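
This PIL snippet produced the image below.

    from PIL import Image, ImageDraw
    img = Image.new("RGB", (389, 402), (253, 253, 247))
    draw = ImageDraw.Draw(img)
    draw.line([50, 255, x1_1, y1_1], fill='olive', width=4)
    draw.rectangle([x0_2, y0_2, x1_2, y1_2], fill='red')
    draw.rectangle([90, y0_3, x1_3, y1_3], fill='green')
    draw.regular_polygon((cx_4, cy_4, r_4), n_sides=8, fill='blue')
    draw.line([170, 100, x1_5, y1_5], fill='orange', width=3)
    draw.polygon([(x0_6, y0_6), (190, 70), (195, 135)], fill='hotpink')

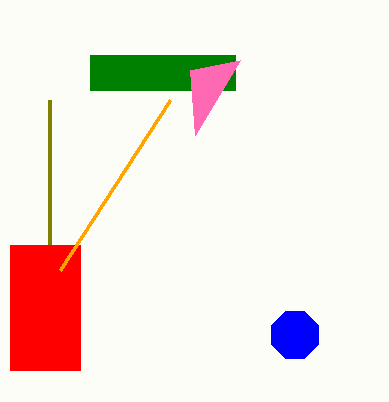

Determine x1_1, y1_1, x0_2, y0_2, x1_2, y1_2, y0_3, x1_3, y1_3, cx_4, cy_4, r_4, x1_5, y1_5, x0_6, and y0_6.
x1_1 = 50, y1_1 = 100, x0_2 = 10, y0_2 = 245, x1_2 = 80, y1_2 = 370, y0_3 = 55, x1_3 = 235, y1_3 = 90, cx_4 = 295, cy_4 = 335, r_4 = 25, x1_5 = 60, y1_5 = 270, x0_6 = 240, y0_6 = 60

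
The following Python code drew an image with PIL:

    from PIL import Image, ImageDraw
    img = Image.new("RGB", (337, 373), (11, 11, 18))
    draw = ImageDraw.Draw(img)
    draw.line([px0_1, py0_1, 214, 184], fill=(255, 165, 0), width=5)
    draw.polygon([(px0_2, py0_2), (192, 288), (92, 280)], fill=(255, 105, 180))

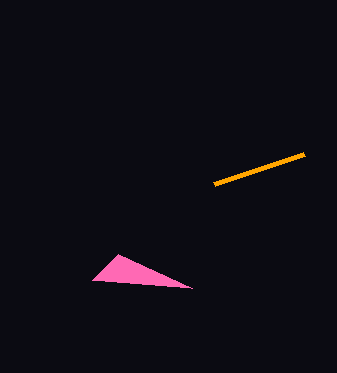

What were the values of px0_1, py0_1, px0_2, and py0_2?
px0_1 = 304, py0_1 = 154, px0_2 = 118, py0_2 = 254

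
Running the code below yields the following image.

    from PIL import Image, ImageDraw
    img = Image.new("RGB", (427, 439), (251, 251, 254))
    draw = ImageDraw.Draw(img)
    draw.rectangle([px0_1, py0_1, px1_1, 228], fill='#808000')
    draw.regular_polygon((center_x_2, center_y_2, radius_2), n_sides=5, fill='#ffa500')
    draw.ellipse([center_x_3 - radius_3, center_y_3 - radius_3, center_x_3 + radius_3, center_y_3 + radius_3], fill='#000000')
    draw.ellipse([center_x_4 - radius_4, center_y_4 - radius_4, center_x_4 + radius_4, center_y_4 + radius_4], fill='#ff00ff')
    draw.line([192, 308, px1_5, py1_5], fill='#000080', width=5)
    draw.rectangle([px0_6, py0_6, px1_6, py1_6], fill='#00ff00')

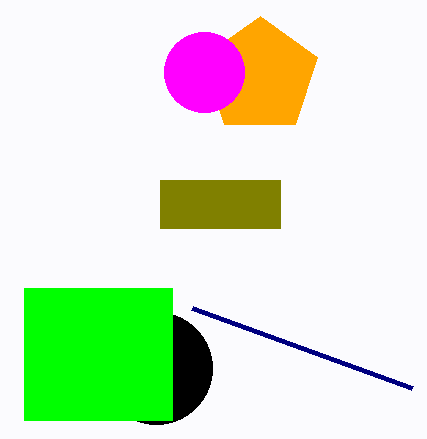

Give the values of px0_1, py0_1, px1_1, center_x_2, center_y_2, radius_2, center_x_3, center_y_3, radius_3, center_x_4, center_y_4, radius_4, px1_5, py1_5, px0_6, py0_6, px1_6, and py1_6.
px0_1 = 160; py0_1 = 180; px1_1 = 280; center_x_2 = 260; center_y_2 = 76; radius_2 = 60; center_x_3 = 156; center_y_3 = 368; radius_3 = 56; center_x_4 = 204; center_y_4 = 72; radius_4 = 40; px1_5 = 412; py1_5 = 388; px0_6 = 24; py0_6 = 288; px1_6 = 172; py1_6 = 420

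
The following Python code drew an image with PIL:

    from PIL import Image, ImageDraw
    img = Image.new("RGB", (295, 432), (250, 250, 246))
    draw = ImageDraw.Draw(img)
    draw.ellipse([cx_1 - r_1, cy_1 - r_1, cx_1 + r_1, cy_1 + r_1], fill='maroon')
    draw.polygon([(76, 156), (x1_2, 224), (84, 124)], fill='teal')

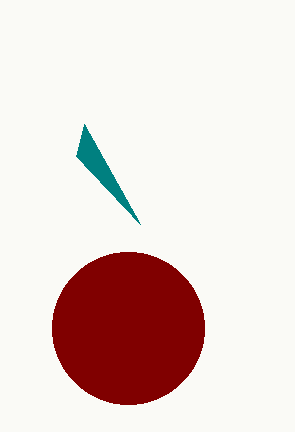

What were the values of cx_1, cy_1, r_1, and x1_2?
cx_1 = 128, cy_1 = 328, r_1 = 76, x1_2 = 140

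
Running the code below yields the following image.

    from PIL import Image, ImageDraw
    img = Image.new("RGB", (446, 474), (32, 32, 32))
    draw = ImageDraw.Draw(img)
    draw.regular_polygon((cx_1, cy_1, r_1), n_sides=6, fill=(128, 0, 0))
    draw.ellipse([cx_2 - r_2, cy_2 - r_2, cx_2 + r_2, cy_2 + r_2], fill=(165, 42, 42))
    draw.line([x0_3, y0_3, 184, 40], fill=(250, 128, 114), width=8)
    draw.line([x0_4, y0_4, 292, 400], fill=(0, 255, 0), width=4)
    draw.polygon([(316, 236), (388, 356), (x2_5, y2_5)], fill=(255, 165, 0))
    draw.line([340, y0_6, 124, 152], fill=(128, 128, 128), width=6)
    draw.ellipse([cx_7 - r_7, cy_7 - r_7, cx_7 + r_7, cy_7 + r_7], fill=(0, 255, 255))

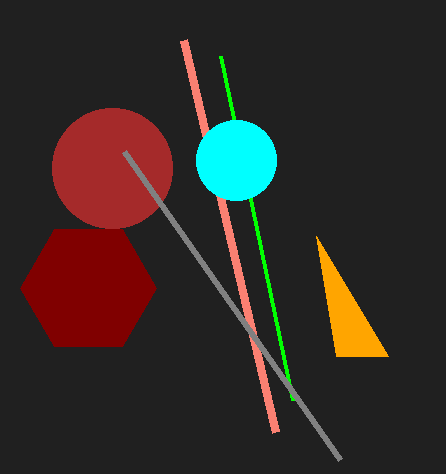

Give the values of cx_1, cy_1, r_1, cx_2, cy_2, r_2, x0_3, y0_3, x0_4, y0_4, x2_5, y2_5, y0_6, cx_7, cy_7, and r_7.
cx_1 = 88
cy_1 = 288
r_1 = 68
cx_2 = 112
cy_2 = 168
r_2 = 60
x0_3 = 276
y0_3 = 432
x0_4 = 220
y0_4 = 56
x2_5 = 336
y2_5 = 356
y0_6 = 460
cx_7 = 236
cy_7 = 160
r_7 = 40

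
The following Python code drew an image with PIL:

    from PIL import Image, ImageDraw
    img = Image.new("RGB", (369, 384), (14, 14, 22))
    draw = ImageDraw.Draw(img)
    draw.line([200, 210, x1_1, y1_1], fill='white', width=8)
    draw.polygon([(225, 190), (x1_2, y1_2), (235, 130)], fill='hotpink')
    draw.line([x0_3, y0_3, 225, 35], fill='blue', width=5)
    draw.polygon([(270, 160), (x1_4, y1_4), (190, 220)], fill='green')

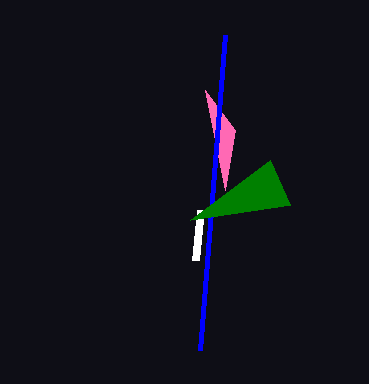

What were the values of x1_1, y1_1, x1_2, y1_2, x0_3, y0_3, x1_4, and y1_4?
x1_1 = 195
y1_1 = 260
x1_2 = 205
y1_2 = 90
x0_3 = 200
y0_3 = 350
x1_4 = 290
y1_4 = 205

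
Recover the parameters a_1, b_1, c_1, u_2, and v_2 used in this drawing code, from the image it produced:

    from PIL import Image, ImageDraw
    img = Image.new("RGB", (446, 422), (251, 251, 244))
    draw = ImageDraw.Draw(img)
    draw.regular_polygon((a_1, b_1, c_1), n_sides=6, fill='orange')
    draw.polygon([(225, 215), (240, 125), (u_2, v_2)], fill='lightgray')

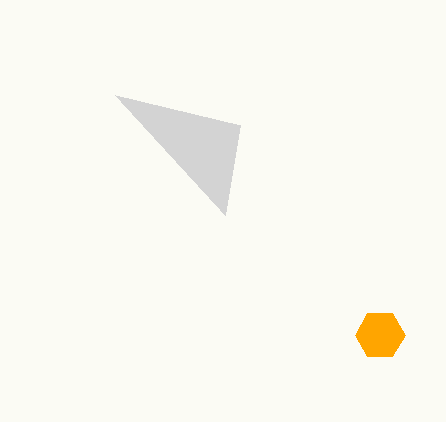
a_1 = 380; b_1 = 335; c_1 = 25; u_2 = 115; v_2 = 95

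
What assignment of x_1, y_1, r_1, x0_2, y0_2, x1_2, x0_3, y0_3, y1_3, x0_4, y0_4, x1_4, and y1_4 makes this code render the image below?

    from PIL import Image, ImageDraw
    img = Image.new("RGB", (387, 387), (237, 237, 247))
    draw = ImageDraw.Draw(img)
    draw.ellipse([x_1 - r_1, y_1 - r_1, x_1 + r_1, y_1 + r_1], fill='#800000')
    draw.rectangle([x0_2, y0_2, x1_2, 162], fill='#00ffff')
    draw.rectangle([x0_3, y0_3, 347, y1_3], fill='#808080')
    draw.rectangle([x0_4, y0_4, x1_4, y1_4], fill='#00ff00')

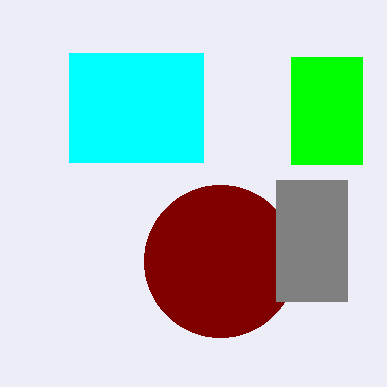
x_1 = 220, y_1 = 261, r_1 = 76, x0_2 = 69, y0_2 = 53, x1_2 = 203, x0_3 = 276, y0_3 = 180, y1_3 = 301, x0_4 = 291, y0_4 = 57, x1_4 = 362, y1_4 = 164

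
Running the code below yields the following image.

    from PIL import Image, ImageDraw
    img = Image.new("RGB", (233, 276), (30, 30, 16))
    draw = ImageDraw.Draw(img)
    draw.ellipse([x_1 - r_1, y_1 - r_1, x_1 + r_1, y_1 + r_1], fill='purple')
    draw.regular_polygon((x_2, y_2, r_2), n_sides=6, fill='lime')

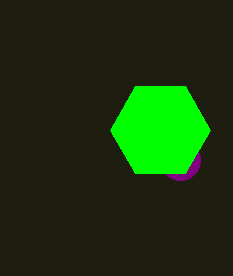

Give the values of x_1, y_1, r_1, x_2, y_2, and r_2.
x_1 = 180; y_1 = 160; r_1 = 20; x_2 = 160; y_2 = 130; r_2 = 50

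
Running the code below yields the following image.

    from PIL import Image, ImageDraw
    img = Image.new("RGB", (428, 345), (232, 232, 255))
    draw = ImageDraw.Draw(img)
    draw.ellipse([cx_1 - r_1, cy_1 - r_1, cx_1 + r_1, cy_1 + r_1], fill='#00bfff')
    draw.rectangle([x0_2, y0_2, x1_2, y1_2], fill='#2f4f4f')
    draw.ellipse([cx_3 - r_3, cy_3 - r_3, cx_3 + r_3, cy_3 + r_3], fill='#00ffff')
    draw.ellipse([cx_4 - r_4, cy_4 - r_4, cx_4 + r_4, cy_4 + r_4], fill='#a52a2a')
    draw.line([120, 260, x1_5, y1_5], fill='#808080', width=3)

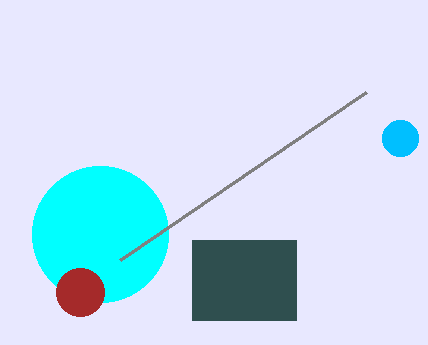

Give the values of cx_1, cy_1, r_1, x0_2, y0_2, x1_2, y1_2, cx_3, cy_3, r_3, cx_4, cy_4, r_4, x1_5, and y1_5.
cx_1 = 400
cy_1 = 138
r_1 = 18
x0_2 = 192
y0_2 = 240
x1_2 = 296
y1_2 = 320
cx_3 = 100
cy_3 = 234
r_3 = 68
cx_4 = 80
cy_4 = 292
r_4 = 24
x1_5 = 366
y1_5 = 92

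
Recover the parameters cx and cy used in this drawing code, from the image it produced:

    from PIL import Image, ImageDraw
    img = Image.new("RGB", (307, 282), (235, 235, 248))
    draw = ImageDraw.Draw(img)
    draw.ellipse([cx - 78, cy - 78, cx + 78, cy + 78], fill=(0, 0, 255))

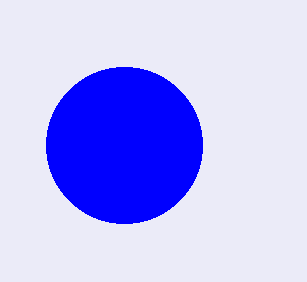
cx = 124
cy = 145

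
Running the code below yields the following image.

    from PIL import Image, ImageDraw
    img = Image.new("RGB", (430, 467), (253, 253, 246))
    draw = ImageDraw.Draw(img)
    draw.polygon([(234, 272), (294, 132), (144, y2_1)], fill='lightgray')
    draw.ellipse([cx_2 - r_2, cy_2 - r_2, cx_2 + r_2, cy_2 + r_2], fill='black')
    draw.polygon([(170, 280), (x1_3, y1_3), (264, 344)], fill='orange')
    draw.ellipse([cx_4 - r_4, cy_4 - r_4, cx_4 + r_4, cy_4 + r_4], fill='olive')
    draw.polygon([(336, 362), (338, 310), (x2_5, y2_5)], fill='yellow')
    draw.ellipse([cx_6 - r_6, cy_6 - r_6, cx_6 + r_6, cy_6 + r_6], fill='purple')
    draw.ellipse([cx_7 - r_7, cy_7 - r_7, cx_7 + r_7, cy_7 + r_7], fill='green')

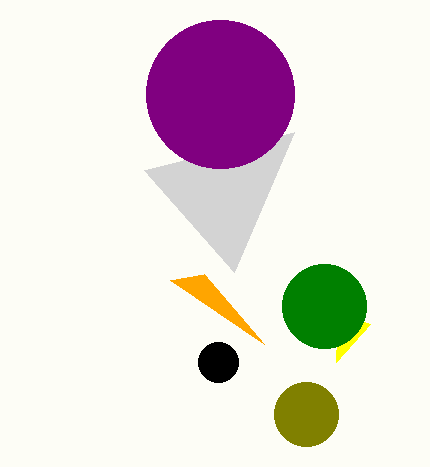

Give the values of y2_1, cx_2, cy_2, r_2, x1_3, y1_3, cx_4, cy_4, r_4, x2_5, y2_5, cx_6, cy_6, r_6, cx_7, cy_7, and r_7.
y2_1 = 170; cx_2 = 218; cy_2 = 362; r_2 = 20; x1_3 = 204; y1_3 = 274; cx_4 = 306; cy_4 = 414; r_4 = 32; x2_5 = 370; y2_5 = 324; cx_6 = 220; cy_6 = 94; r_6 = 74; cx_7 = 324; cy_7 = 306; r_7 = 42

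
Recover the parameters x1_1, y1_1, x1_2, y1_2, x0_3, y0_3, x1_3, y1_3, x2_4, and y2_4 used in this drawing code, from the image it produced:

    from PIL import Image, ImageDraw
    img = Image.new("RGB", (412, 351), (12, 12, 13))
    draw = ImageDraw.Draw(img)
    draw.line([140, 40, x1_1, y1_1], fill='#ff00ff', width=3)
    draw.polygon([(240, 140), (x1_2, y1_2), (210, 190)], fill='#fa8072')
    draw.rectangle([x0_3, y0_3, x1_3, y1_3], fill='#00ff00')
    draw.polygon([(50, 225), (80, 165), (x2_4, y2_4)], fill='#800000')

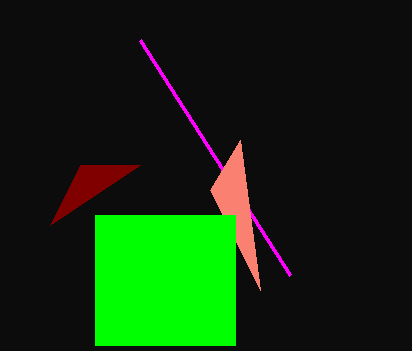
x1_1 = 290, y1_1 = 275, x1_2 = 260, y1_2 = 290, x0_3 = 95, y0_3 = 215, x1_3 = 235, y1_3 = 345, x2_4 = 140, y2_4 = 165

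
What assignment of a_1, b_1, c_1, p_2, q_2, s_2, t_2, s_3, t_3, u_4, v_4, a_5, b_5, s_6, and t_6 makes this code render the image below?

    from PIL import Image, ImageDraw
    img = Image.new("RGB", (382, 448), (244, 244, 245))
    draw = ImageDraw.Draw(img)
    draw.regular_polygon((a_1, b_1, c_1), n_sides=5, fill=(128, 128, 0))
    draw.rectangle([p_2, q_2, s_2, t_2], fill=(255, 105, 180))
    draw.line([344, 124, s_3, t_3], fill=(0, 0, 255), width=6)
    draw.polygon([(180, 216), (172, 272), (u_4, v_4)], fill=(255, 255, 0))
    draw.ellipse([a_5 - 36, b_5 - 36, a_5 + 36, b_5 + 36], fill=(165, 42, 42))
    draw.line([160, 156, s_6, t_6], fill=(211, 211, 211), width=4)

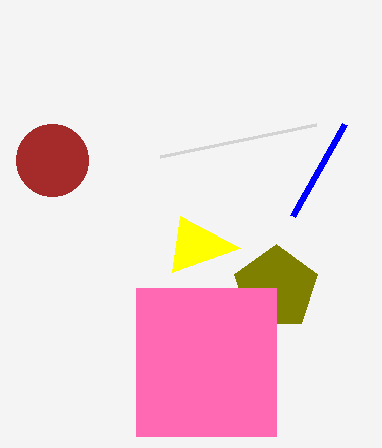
a_1 = 276, b_1 = 288, c_1 = 44, p_2 = 136, q_2 = 288, s_2 = 276, t_2 = 436, s_3 = 292, t_3 = 216, u_4 = 240, v_4 = 248, a_5 = 52, b_5 = 160, s_6 = 316, t_6 = 124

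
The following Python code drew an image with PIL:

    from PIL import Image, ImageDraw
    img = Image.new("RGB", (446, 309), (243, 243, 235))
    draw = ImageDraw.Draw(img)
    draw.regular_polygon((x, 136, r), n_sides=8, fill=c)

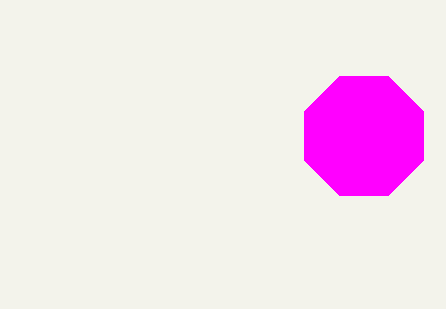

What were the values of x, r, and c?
x = 364
r = 64
c = 'magenta'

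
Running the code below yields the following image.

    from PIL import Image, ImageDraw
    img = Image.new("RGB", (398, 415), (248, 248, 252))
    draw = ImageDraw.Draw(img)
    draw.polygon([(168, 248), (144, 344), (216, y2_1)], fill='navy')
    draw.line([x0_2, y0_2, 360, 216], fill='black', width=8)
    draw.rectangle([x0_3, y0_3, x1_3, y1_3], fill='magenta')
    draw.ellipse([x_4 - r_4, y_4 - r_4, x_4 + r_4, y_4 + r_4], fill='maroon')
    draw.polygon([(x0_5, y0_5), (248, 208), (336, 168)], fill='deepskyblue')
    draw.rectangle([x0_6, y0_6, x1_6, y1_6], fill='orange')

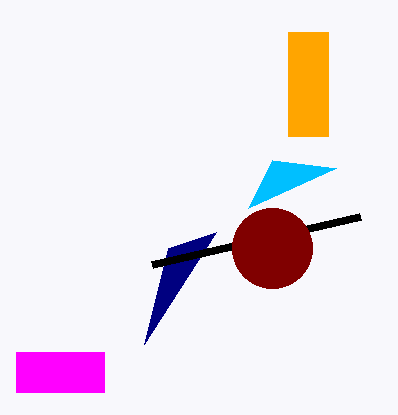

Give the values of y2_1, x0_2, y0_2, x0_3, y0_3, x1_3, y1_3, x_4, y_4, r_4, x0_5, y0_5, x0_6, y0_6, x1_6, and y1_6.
y2_1 = 232, x0_2 = 152, y0_2 = 264, x0_3 = 16, y0_3 = 352, x1_3 = 104, y1_3 = 392, x_4 = 272, y_4 = 248, r_4 = 40, x0_5 = 272, y0_5 = 160, x0_6 = 288, y0_6 = 32, x1_6 = 328, y1_6 = 136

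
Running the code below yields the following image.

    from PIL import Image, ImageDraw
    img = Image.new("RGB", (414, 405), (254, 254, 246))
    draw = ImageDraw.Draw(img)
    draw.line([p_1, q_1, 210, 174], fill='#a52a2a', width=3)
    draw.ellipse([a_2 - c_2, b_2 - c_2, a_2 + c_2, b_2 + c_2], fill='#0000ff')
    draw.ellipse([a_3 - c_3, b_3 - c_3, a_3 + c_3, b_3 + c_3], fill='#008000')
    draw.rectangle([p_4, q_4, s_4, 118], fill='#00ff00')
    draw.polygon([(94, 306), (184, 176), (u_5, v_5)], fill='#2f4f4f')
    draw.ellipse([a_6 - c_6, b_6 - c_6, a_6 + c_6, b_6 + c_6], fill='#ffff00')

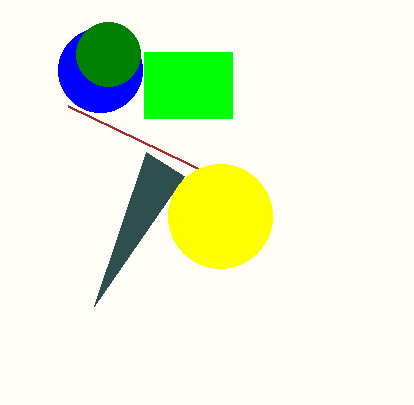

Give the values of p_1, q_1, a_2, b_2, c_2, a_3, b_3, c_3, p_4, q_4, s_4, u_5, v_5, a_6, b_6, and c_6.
p_1 = 68; q_1 = 106; a_2 = 100; b_2 = 70; c_2 = 42; a_3 = 108; b_3 = 54; c_3 = 32; p_4 = 144; q_4 = 52; s_4 = 232; u_5 = 146; v_5 = 152; a_6 = 220; b_6 = 216; c_6 = 52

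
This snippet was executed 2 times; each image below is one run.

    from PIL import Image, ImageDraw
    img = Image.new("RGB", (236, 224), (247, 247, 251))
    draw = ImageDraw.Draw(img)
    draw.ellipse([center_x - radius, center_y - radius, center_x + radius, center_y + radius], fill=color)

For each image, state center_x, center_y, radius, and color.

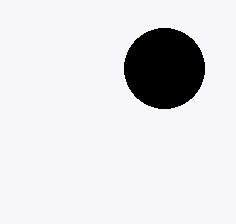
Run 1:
center_x = 164, center_y = 68, radius = 40, color = 'black'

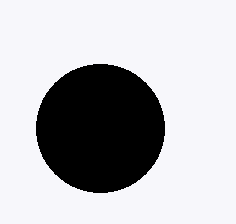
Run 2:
center_x = 100
center_y = 128
radius = 64
color = 'black'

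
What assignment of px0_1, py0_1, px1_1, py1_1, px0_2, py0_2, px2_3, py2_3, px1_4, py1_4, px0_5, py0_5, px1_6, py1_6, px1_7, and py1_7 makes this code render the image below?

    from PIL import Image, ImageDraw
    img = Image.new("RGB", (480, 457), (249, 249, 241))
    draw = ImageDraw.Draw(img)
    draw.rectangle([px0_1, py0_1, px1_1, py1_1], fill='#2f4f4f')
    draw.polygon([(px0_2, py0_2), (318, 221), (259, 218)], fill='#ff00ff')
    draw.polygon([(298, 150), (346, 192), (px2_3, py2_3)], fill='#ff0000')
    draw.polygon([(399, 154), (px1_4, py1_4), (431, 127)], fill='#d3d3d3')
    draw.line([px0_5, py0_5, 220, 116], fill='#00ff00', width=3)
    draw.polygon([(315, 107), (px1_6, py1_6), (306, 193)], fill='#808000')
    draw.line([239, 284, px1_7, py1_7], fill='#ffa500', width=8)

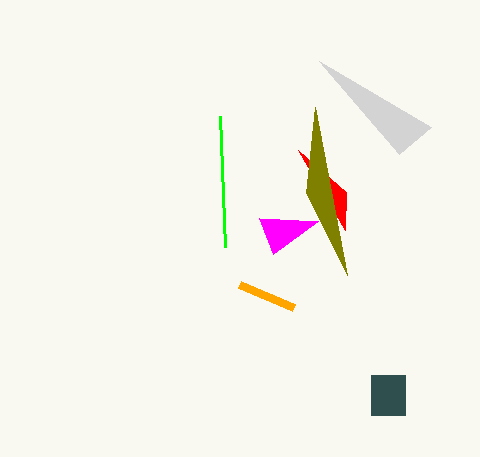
px0_1 = 371, py0_1 = 375, px1_1 = 405, py1_1 = 415, px0_2 = 273, py0_2 = 254, px2_3 = 345, py2_3 = 230, px1_4 = 319, py1_4 = 61, px0_5 = 225, py0_5 = 247, px1_6 = 347, py1_6 = 275, px1_7 = 293, py1_7 = 307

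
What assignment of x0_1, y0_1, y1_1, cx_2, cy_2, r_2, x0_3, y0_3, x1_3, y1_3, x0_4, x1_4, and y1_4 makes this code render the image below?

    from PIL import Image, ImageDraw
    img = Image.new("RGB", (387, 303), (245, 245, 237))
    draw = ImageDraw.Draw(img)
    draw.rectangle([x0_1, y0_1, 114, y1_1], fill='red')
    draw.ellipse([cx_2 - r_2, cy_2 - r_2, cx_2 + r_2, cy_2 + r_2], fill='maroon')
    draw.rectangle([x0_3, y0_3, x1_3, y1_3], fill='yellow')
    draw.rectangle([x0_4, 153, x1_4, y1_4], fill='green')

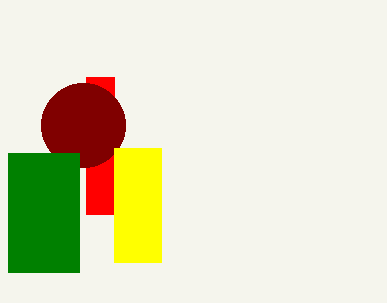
x0_1 = 86; y0_1 = 77; y1_1 = 214; cx_2 = 83; cy_2 = 125; r_2 = 42; x0_3 = 114; y0_3 = 148; x1_3 = 161; y1_3 = 262; x0_4 = 8; x1_4 = 79; y1_4 = 272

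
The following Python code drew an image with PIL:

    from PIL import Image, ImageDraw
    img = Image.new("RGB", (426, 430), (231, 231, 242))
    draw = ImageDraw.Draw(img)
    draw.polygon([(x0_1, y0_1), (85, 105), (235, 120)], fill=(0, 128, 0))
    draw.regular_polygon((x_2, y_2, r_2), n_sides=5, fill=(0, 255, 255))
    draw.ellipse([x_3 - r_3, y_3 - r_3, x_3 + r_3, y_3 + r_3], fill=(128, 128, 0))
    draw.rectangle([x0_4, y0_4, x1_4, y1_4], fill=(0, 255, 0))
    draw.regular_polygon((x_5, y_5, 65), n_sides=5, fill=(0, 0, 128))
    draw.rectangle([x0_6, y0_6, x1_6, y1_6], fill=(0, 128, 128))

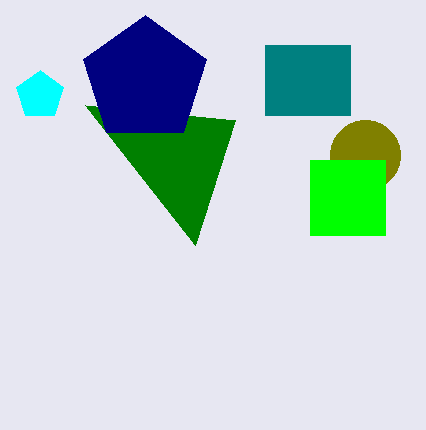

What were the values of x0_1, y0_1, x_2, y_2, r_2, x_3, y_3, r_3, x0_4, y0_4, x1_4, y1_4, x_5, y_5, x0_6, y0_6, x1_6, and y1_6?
x0_1 = 195; y0_1 = 245; x_2 = 40; y_2 = 95; r_2 = 25; x_3 = 365; y_3 = 155; r_3 = 35; x0_4 = 310; y0_4 = 160; x1_4 = 385; y1_4 = 235; x_5 = 145; y_5 = 80; x0_6 = 265; y0_6 = 45; x1_6 = 350; y1_6 = 115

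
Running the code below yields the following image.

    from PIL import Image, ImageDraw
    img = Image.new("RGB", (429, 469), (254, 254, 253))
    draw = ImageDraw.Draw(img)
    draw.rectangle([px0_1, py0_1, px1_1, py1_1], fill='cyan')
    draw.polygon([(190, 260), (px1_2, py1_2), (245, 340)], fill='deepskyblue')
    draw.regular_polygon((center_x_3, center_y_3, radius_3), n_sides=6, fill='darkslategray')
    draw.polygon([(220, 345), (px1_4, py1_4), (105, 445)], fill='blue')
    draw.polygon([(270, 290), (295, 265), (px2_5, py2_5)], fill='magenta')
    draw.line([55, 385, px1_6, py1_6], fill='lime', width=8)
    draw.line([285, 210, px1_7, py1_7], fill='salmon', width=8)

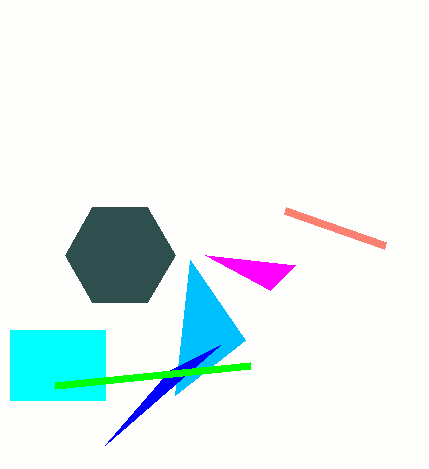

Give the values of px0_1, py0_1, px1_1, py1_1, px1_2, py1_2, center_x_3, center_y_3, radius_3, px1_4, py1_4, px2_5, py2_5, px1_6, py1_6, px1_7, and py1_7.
px0_1 = 10; py0_1 = 330; px1_1 = 105; py1_1 = 400; px1_2 = 175; py1_2 = 395; center_x_3 = 120; center_y_3 = 255; radius_3 = 55; px1_4 = 170; py1_4 = 370; px2_5 = 205; py2_5 = 255; px1_6 = 250; py1_6 = 365; px1_7 = 385; py1_7 = 245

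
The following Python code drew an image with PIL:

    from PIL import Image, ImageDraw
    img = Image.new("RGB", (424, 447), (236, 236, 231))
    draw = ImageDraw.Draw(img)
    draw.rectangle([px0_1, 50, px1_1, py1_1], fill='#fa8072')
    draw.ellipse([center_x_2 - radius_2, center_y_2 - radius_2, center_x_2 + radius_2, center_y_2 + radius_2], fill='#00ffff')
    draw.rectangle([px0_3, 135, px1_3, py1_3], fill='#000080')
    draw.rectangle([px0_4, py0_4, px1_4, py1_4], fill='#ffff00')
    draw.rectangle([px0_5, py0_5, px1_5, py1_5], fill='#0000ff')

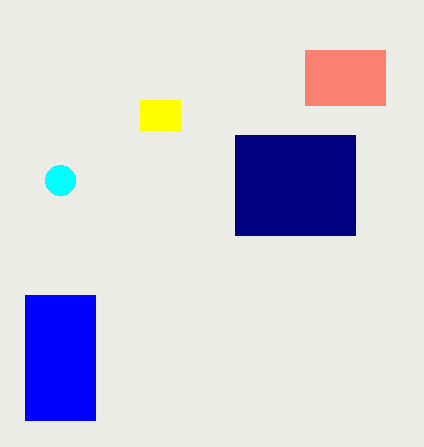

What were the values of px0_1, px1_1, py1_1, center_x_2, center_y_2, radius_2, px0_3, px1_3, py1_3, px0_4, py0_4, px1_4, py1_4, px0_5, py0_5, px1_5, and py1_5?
px0_1 = 305, px1_1 = 385, py1_1 = 105, center_x_2 = 60, center_y_2 = 180, radius_2 = 15, px0_3 = 235, px1_3 = 355, py1_3 = 235, px0_4 = 140, py0_4 = 100, px1_4 = 180, py1_4 = 130, px0_5 = 25, py0_5 = 295, px1_5 = 95, py1_5 = 420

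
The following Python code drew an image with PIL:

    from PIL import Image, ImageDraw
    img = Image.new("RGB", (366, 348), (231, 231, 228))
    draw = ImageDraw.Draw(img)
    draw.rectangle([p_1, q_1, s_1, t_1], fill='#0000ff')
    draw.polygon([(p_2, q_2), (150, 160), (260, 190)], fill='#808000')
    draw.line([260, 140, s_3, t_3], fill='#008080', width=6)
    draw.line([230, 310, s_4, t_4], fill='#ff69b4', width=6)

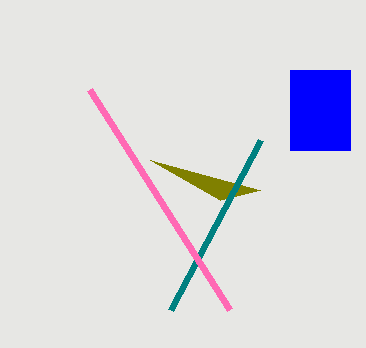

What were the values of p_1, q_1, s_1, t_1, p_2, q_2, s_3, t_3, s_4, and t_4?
p_1 = 290
q_1 = 70
s_1 = 350
t_1 = 150
p_2 = 220
q_2 = 200
s_3 = 170
t_3 = 310
s_4 = 90
t_4 = 90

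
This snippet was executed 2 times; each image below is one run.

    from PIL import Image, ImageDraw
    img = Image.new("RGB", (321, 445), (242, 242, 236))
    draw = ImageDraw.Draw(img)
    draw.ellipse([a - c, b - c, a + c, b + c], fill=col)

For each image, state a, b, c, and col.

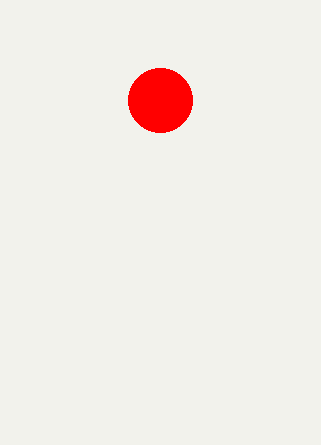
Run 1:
a = 160, b = 100, c = 32, col = 'red'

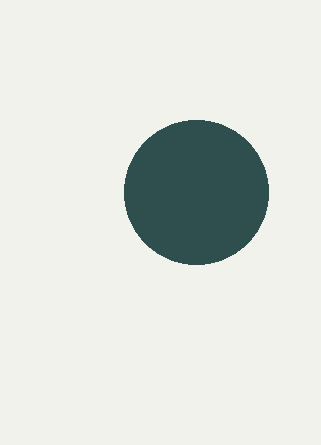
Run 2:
a = 196, b = 192, c = 72, col = 'darkslategray'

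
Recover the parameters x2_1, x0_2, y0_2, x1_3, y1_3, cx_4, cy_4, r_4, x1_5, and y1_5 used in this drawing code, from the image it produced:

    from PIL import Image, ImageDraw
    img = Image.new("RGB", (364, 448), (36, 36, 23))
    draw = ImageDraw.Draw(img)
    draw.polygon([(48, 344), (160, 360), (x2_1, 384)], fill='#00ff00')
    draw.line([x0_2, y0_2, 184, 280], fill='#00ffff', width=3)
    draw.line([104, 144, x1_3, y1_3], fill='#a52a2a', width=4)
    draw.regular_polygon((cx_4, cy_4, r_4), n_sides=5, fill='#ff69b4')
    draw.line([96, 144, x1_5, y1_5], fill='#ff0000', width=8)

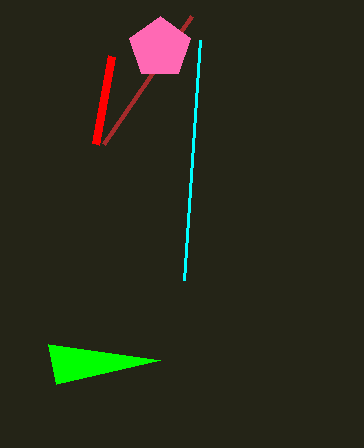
x2_1 = 56, x0_2 = 200, y0_2 = 40, x1_3 = 192, y1_3 = 16, cx_4 = 160, cy_4 = 48, r_4 = 32, x1_5 = 112, y1_5 = 56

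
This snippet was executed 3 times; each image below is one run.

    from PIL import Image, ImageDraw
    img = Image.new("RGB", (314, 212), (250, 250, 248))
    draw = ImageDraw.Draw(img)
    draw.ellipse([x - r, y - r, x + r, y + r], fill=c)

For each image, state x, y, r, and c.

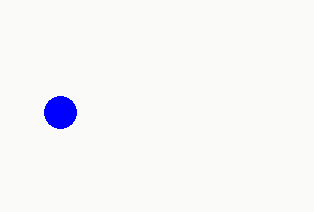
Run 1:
x = 60
y = 112
r = 16
c = 'blue'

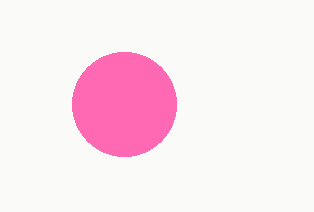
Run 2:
x = 124
y = 104
r = 52
c = 'hotpink'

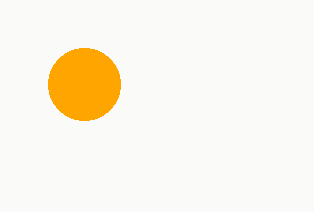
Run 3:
x = 84
y = 84
r = 36
c = 'orange'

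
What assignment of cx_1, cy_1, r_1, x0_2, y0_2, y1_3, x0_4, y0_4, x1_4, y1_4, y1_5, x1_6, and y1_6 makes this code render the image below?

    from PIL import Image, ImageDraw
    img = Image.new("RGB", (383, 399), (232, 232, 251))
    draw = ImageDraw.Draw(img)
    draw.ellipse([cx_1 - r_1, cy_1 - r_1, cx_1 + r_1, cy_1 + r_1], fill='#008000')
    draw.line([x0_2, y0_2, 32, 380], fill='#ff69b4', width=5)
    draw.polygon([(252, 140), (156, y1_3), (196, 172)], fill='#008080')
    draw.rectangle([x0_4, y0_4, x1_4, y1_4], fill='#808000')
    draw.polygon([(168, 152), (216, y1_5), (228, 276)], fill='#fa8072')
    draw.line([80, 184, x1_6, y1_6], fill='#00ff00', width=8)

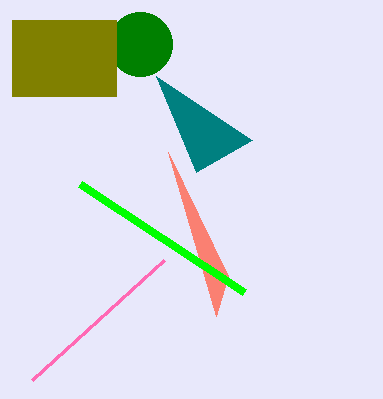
cx_1 = 140
cy_1 = 44
r_1 = 32
x0_2 = 164
y0_2 = 260
y1_3 = 76
x0_4 = 12
y0_4 = 20
x1_4 = 116
y1_4 = 96
y1_5 = 316
x1_6 = 244
y1_6 = 292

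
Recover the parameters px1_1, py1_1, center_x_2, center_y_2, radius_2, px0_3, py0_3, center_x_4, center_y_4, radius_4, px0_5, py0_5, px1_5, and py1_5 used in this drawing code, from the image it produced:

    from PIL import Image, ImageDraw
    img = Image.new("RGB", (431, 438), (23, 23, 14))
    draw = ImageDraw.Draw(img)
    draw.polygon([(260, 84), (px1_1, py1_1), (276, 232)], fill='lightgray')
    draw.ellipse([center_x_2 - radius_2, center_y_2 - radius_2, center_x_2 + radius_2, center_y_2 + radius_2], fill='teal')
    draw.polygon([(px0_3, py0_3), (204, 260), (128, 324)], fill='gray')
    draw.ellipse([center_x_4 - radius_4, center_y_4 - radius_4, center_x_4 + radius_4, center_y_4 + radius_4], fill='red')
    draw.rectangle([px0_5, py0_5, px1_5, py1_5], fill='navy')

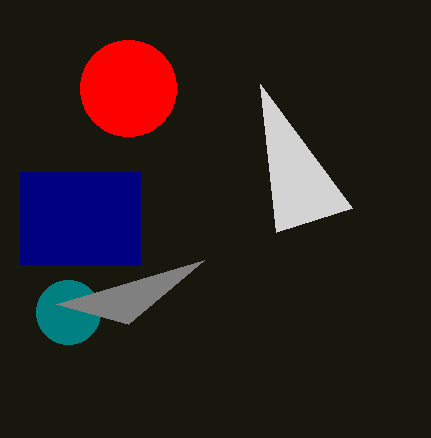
px1_1 = 352, py1_1 = 208, center_x_2 = 68, center_y_2 = 312, radius_2 = 32, px0_3 = 56, py0_3 = 304, center_x_4 = 128, center_y_4 = 88, radius_4 = 48, px0_5 = 20, py0_5 = 172, px1_5 = 140, py1_5 = 264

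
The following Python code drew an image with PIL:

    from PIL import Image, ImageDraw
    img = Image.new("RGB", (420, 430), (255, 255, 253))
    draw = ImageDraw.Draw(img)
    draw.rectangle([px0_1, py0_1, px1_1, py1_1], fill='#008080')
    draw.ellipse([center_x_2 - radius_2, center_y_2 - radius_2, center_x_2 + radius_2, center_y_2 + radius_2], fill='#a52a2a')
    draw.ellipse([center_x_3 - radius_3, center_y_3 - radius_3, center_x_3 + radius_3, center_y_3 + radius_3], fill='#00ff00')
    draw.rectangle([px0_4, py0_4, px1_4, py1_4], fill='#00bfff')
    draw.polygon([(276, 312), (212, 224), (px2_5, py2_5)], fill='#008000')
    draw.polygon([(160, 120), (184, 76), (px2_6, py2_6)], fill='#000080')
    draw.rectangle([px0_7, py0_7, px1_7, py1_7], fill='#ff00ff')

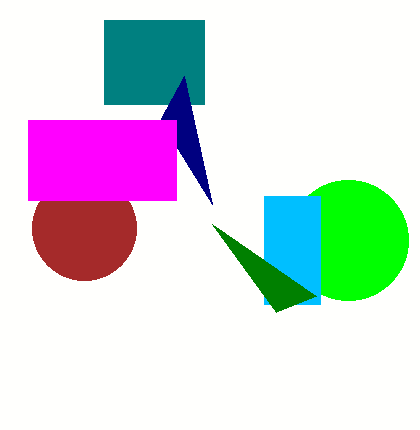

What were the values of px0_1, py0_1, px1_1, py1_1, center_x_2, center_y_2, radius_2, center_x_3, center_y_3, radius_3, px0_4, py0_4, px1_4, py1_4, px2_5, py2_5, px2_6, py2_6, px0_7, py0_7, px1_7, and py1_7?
px0_1 = 104; py0_1 = 20; px1_1 = 204; py1_1 = 104; center_x_2 = 84; center_y_2 = 228; radius_2 = 52; center_x_3 = 348; center_y_3 = 240; radius_3 = 60; px0_4 = 264; py0_4 = 196; px1_4 = 320; py1_4 = 304; px2_5 = 316; py2_5 = 296; px2_6 = 212; py2_6 = 204; px0_7 = 28; py0_7 = 120; px1_7 = 176; py1_7 = 200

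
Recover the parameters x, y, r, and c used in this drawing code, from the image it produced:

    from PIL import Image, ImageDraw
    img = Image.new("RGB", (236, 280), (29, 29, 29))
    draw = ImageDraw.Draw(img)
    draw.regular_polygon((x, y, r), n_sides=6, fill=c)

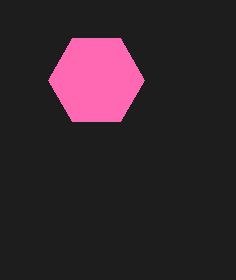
x = 96
y = 80
r = 48
c = 'hotpink'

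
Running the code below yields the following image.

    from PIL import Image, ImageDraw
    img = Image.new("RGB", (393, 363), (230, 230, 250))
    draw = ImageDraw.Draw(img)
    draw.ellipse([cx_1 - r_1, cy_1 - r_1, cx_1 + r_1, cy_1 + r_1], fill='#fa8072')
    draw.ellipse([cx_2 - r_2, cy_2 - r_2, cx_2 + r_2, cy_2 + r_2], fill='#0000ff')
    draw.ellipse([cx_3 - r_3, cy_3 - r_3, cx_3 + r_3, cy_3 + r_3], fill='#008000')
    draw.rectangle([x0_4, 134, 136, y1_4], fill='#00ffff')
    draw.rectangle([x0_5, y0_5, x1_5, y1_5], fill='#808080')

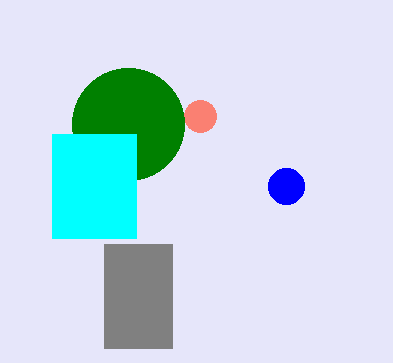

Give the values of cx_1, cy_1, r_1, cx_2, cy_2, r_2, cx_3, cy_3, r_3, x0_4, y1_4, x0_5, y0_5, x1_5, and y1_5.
cx_1 = 200
cy_1 = 116
r_1 = 16
cx_2 = 286
cy_2 = 186
r_2 = 18
cx_3 = 128
cy_3 = 124
r_3 = 56
x0_4 = 52
y1_4 = 238
x0_5 = 104
y0_5 = 244
x1_5 = 172
y1_5 = 348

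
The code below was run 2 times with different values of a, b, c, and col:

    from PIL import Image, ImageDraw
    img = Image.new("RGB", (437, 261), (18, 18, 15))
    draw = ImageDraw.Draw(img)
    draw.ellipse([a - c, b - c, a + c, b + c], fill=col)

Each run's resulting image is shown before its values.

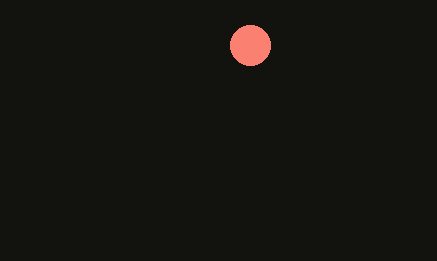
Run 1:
a = 250; b = 45; c = 20; col = 'salmon'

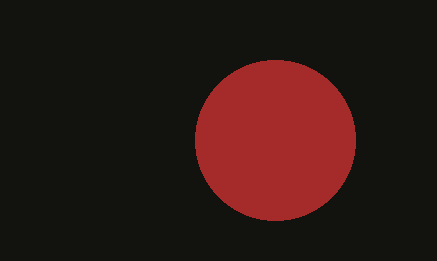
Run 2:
a = 275; b = 140; c = 80; col = 'brown'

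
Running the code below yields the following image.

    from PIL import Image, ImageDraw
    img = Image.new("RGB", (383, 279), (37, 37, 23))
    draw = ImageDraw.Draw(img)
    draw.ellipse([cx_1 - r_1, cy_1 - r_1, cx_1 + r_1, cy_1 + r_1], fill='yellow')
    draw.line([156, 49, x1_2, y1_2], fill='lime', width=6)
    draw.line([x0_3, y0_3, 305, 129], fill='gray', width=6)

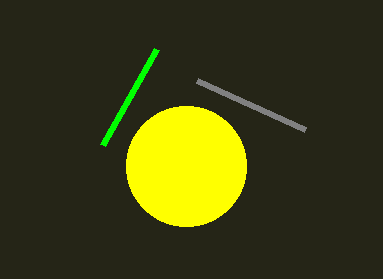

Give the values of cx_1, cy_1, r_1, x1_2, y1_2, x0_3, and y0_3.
cx_1 = 186, cy_1 = 166, r_1 = 60, x1_2 = 102, y1_2 = 145, x0_3 = 197, y0_3 = 80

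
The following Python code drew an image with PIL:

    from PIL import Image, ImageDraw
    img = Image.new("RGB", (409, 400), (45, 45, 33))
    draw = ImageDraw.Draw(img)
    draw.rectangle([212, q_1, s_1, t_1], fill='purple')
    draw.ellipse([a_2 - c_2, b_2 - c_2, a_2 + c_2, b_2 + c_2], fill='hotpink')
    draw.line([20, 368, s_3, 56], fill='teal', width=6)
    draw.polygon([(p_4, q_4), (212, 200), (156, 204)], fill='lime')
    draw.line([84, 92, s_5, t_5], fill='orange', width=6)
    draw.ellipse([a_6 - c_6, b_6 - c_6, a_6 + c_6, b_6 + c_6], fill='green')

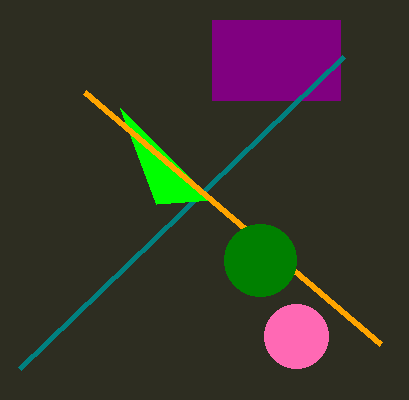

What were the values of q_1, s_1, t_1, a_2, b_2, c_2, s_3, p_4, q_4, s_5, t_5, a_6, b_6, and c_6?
q_1 = 20; s_1 = 340; t_1 = 100; a_2 = 296; b_2 = 336; c_2 = 32; s_3 = 344; p_4 = 120; q_4 = 108; s_5 = 380; t_5 = 344; a_6 = 260; b_6 = 260; c_6 = 36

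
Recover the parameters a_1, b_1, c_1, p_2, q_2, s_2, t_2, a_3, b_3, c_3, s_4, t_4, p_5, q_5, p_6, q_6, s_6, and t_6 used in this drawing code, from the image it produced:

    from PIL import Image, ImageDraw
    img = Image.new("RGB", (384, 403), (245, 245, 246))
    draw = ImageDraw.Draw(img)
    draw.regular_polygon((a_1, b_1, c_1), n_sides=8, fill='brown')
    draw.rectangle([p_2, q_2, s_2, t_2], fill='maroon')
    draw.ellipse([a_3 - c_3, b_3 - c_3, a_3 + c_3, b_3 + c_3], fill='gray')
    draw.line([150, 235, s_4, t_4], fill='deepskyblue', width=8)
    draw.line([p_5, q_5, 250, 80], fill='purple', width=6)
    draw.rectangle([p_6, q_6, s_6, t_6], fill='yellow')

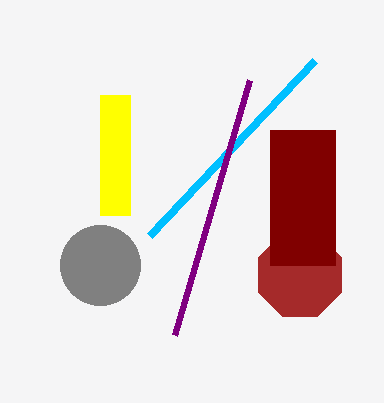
a_1 = 300
b_1 = 275
c_1 = 45
p_2 = 270
q_2 = 130
s_2 = 335
t_2 = 265
a_3 = 100
b_3 = 265
c_3 = 40
s_4 = 315
t_4 = 60
p_5 = 175
q_5 = 335
p_6 = 100
q_6 = 95
s_6 = 130
t_6 = 215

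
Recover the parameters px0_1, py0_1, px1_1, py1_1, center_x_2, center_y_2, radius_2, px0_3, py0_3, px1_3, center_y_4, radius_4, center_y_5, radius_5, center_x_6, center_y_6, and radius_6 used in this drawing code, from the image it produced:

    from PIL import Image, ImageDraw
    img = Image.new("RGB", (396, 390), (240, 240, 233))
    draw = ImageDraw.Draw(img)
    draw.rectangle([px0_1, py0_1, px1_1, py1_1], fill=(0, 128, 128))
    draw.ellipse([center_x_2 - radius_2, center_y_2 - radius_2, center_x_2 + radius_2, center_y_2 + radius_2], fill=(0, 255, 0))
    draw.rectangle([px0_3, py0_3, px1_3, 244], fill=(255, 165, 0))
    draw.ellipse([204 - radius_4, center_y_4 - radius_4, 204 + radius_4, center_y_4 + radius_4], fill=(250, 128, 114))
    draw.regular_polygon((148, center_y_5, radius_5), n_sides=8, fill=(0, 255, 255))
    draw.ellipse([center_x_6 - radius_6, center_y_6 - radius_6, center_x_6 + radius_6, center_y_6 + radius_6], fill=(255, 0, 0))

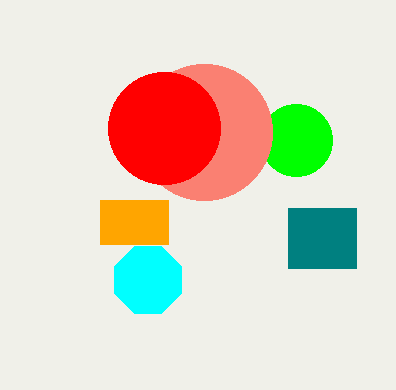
px0_1 = 288, py0_1 = 208, px1_1 = 356, py1_1 = 268, center_x_2 = 296, center_y_2 = 140, radius_2 = 36, px0_3 = 100, py0_3 = 200, px1_3 = 168, center_y_4 = 132, radius_4 = 68, center_y_5 = 280, radius_5 = 36, center_x_6 = 164, center_y_6 = 128, radius_6 = 56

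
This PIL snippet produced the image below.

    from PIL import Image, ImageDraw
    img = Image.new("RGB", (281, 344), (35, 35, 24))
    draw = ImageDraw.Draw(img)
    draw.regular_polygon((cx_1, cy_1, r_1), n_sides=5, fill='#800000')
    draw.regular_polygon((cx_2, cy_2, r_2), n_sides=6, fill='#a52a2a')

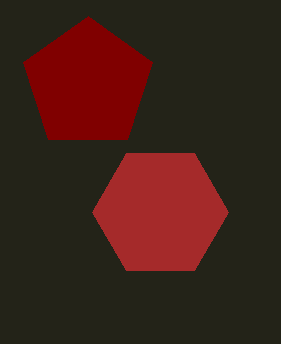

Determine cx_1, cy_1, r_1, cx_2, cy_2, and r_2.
cx_1 = 88
cy_1 = 84
r_1 = 68
cx_2 = 160
cy_2 = 212
r_2 = 68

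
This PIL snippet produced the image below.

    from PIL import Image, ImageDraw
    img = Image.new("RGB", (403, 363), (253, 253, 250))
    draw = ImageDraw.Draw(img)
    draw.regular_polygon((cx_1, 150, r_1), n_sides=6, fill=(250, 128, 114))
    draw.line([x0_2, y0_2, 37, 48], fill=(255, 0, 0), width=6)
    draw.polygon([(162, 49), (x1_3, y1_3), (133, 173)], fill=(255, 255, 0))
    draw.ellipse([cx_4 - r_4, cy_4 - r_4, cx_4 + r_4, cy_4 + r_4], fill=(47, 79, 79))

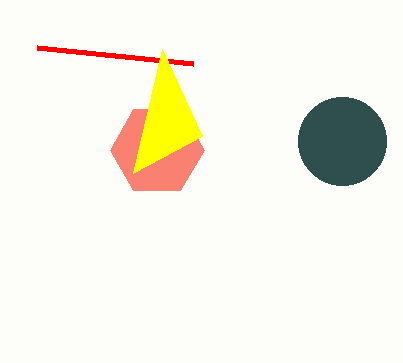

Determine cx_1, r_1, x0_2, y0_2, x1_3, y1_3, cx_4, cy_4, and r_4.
cx_1 = 157
r_1 = 47
x0_2 = 193
y0_2 = 64
x1_3 = 202
y1_3 = 136
cx_4 = 342
cy_4 = 141
r_4 = 44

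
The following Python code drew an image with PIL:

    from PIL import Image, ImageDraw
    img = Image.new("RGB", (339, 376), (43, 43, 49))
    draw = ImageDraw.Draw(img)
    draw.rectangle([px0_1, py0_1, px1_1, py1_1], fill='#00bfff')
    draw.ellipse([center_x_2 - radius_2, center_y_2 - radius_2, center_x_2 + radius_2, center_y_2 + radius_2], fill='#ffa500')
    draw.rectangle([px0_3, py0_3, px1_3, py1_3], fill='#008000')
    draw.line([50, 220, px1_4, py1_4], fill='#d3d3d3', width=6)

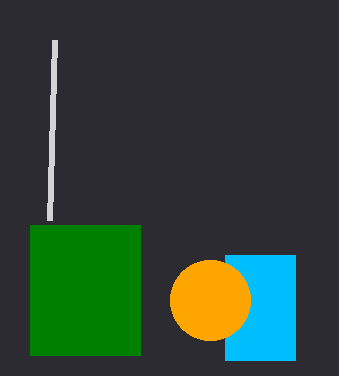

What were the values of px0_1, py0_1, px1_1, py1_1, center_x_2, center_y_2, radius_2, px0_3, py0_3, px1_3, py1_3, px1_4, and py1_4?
px0_1 = 225, py0_1 = 255, px1_1 = 295, py1_1 = 360, center_x_2 = 210, center_y_2 = 300, radius_2 = 40, px0_3 = 30, py0_3 = 225, px1_3 = 140, py1_3 = 355, px1_4 = 55, py1_4 = 40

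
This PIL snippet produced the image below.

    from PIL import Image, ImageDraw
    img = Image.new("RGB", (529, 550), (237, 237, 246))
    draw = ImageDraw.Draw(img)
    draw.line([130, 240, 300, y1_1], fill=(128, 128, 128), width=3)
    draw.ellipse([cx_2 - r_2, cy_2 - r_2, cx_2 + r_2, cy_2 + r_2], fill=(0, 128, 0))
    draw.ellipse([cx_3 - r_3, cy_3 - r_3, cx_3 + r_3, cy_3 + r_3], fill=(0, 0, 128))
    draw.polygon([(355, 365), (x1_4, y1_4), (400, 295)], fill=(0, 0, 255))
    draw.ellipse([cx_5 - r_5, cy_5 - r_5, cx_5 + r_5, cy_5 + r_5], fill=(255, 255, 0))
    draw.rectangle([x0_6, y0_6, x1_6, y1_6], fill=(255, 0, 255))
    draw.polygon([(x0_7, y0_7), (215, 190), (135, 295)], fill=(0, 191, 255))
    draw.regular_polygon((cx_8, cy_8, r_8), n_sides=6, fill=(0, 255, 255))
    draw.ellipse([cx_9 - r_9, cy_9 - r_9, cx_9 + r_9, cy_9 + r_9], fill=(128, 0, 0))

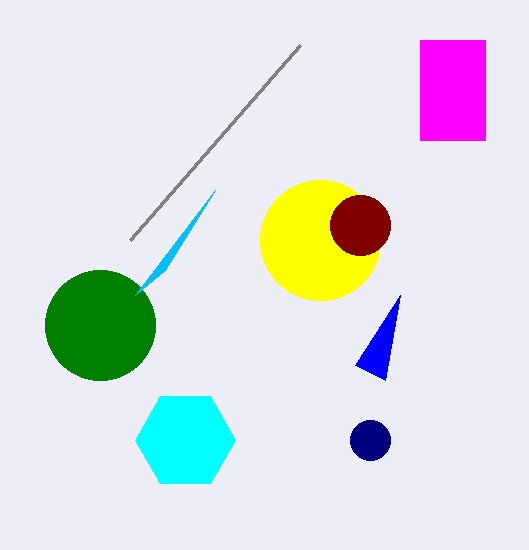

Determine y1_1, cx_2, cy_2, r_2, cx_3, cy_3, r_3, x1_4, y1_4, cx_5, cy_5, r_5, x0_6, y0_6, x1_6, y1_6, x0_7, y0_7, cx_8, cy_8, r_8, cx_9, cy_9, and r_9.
y1_1 = 45; cx_2 = 100; cy_2 = 325; r_2 = 55; cx_3 = 370; cy_3 = 440; r_3 = 20; x1_4 = 385; y1_4 = 380; cx_5 = 320; cy_5 = 240; r_5 = 60; x0_6 = 420; y0_6 = 40; x1_6 = 485; y1_6 = 140; x0_7 = 165; y0_7 = 270; cx_8 = 185; cy_8 = 440; r_8 = 50; cx_9 = 360; cy_9 = 225; r_9 = 30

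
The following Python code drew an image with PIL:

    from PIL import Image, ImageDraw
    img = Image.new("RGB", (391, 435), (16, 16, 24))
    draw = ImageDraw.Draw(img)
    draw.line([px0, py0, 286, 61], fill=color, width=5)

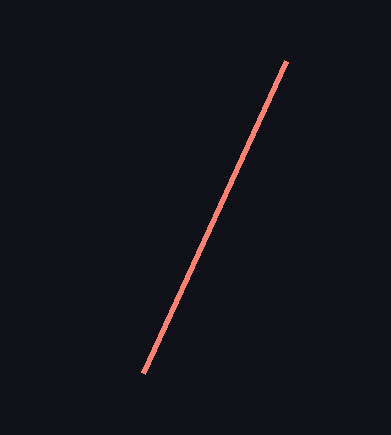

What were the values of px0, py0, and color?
px0 = 143, py0 = 373, color = 'salmon'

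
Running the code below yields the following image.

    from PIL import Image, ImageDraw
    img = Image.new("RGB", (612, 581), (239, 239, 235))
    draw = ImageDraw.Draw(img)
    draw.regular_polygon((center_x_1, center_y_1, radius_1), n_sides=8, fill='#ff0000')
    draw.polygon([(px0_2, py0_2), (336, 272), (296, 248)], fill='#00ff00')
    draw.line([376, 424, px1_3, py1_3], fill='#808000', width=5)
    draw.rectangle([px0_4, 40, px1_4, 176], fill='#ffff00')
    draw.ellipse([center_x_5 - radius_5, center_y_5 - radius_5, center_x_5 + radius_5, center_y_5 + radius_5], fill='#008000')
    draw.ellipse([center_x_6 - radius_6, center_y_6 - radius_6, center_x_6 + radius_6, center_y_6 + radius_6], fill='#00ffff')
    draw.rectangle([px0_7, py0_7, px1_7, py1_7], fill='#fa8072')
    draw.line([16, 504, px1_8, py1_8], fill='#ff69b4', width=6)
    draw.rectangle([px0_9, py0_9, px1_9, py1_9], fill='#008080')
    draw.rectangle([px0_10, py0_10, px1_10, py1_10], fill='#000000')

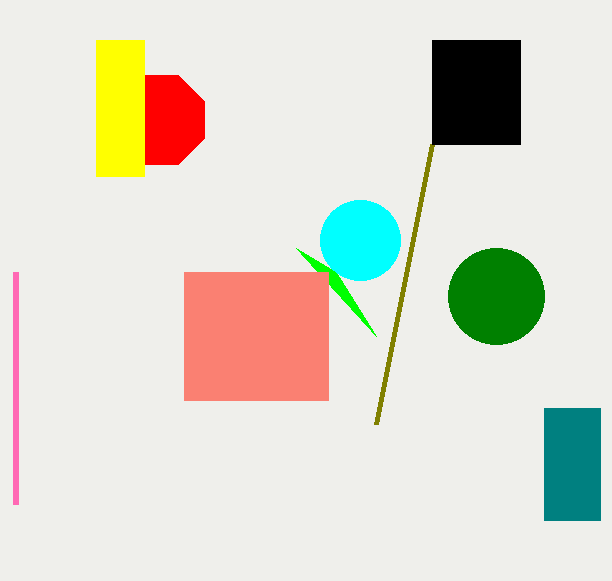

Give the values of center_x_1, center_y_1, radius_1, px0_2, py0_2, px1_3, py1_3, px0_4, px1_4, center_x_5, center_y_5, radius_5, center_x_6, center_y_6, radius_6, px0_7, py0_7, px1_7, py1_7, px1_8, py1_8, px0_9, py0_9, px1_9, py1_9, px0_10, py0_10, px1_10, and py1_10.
center_x_1 = 160, center_y_1 = 120, radius_1 = 48, px0_2 = 376, py0_2 = 336, px1_3 = 432, py1_3 = 144, px0_4 = 96, px1_4 = 144, center_x_5 = 496, center_y_5 = 296, radius_5 = 48, center_x_6 = 360, center_y_6 = 240, radius_6 = 40, px0_7 = 184, py0_7 = 272, px1_7 = 328, py1_7 = 400, px1_8 = 16, py1_8 = 272, px0_9 = 544, py0_9 = 408, px1_9 = 600, py1_9 = 520, px0_10 = 432, py0_10 = 40, px1_10 = 520, py1_10 = 144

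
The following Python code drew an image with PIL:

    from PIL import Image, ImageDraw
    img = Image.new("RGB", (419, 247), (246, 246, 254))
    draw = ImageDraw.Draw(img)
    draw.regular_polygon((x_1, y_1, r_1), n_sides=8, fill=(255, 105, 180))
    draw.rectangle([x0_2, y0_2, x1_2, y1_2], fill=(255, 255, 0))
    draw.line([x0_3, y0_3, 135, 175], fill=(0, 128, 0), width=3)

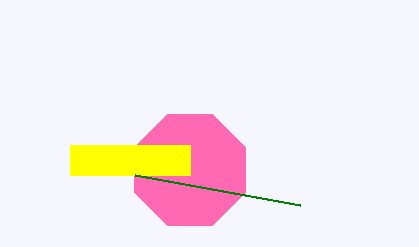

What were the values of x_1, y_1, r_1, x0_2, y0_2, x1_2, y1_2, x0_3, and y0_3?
x_1 = 190, y_1 = 170, r_1 = 60, x0_2 = 70, y0_2 = 145, x1_2 = 190, y1_2 = 175, x0_3 = 300, y0_3 = 205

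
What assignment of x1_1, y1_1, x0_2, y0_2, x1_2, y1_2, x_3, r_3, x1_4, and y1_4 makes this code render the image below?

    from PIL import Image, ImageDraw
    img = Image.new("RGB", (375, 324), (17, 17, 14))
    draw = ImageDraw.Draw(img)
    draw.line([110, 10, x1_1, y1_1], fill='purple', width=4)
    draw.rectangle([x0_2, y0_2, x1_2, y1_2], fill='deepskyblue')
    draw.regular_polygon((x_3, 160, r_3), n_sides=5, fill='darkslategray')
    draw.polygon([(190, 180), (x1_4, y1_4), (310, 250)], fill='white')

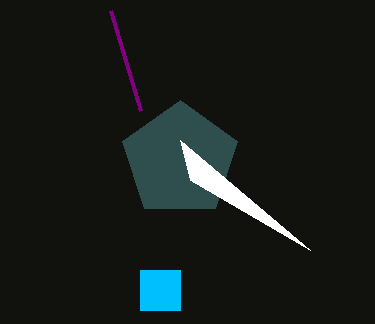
x1_1 = 140; y1_1 = 110; x0_2 = 140; y0_2 = 270; x1_2 = 180; y1_2 = 310; x_3 = 180; r_3 = 60; x1_4 = 180; y1_4 = 140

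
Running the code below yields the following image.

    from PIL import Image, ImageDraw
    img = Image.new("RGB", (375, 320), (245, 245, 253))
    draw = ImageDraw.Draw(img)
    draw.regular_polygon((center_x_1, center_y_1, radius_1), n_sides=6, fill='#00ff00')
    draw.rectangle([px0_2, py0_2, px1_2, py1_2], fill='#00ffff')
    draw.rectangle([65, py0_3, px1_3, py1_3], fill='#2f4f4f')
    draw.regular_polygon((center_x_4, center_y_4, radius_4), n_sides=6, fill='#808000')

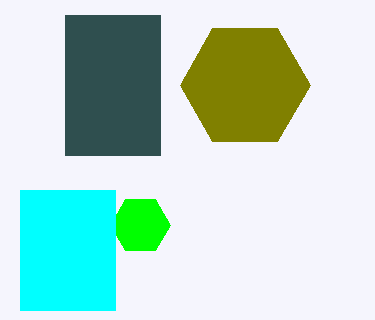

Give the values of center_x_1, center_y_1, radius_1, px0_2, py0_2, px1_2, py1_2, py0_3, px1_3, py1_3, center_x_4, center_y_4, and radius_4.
center_x_1 = 140; center_y_1 = 225; radius_1 = 30; px0_2 = 20; py0_2 = 190; px1_2 = 115; py1_2 = 310; py0_3 = 15; px1_3 = 160; py1_3 = 155; center_x_4 = 245; center_y_4 = 85; radius_4 = 65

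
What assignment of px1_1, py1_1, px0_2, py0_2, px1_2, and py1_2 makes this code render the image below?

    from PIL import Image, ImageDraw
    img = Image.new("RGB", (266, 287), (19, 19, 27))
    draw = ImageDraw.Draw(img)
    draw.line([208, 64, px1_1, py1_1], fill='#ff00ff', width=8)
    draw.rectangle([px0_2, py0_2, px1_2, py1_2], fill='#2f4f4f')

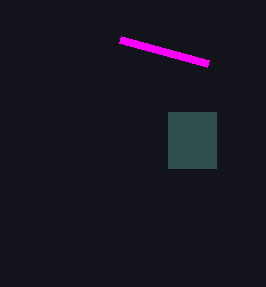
px1_1 = 120
py1_1 = 40
px0_2 = 168
py0_2 = 112
px1_2 = 216
py1_2 = 168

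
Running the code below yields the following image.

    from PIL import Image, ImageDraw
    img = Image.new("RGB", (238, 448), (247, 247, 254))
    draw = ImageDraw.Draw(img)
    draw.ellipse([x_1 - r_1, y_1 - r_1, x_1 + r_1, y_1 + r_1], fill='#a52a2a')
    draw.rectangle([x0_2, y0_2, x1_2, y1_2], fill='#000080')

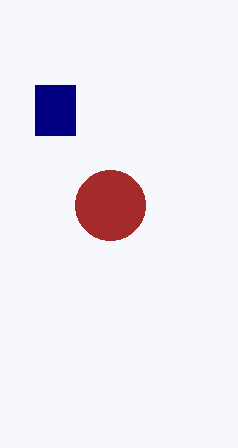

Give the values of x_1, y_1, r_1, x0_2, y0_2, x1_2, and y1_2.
x_1 = 110
y_1 = 205
r_1 = 35
x0_2 = 35
y0_2 = 85
x1_2 = 75
y1_2 = 135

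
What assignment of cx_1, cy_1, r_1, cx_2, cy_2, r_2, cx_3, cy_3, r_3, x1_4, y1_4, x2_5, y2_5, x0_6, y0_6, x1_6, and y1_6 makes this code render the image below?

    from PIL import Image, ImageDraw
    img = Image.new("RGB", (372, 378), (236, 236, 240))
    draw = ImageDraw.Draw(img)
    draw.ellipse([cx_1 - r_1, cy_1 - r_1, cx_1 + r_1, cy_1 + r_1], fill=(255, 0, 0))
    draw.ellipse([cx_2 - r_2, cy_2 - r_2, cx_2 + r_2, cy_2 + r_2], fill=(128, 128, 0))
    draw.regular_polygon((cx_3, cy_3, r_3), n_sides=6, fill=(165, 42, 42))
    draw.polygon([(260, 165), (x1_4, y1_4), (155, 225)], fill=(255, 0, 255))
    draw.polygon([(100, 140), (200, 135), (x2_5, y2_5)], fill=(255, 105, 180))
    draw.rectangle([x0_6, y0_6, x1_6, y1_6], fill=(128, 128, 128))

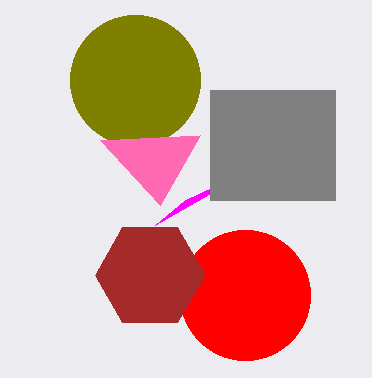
cx_1 = 245, cy_1 = 295, r_1 = 65, cx_2 = 135, cy_2 = 80, r_2 = 65, cx_3 = 150, cy_3 = 275, r_3 = 55, x1_4 = 185, y1_4 = 200, x2_5 = 160, y2_5 = 205, x0_6 = 210, y0_6 = 90, x1_6 = 335, y1_6 = 200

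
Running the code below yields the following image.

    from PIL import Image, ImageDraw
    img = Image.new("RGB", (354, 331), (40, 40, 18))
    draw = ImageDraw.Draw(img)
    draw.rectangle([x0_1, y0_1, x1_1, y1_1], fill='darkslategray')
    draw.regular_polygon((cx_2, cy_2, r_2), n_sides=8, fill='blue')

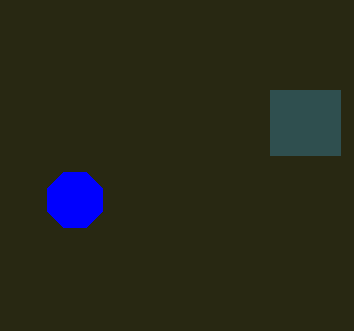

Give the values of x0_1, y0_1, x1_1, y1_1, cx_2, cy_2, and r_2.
x0_1 = 270; y0_1 = 90; x1_1 = 340; y1_1 = 155; cx_2 = 75; cy_2 = 200; r_2 = 30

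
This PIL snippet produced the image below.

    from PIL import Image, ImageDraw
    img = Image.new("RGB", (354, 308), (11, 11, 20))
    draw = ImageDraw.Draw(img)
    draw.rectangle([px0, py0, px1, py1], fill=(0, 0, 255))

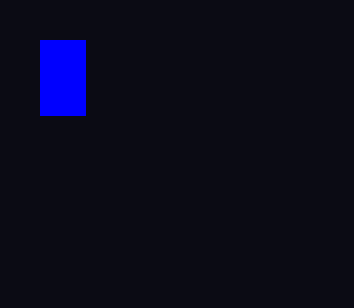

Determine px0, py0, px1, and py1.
px0 = 40; py0 = 40; px1 = 85; py1 = 115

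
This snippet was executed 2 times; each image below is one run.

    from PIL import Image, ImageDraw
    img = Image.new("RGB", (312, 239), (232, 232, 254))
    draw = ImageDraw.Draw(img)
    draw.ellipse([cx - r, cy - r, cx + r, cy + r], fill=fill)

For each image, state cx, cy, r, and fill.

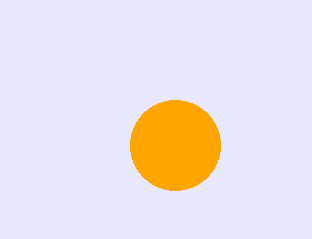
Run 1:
cx = 175; cy = 145; r = 45; fill = 'orange'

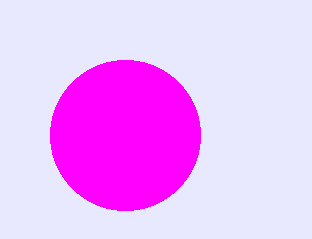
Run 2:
cx = 125, cy = 135, r = 75, fill = 'magenta'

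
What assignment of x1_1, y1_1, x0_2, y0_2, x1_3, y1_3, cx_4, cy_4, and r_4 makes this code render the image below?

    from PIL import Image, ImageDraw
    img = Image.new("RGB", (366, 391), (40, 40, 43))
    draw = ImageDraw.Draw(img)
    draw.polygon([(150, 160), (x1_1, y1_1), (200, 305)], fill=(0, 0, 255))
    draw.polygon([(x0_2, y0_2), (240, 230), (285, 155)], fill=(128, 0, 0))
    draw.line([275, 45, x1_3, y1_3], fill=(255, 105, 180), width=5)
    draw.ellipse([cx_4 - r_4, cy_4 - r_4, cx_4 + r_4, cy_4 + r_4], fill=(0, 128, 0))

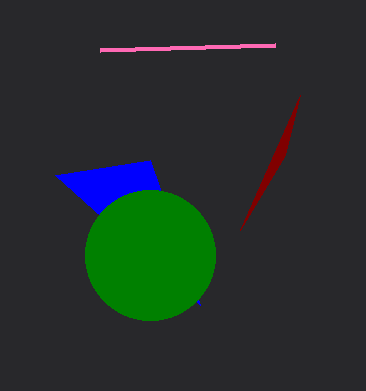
x1_1 = 55; y1_1 = 175; x0_2 = 300; y0_2 = 95; x1_3 = 100; y1_3 = 50; cx_4 = 150; cy_4 = 255; r_4 = 65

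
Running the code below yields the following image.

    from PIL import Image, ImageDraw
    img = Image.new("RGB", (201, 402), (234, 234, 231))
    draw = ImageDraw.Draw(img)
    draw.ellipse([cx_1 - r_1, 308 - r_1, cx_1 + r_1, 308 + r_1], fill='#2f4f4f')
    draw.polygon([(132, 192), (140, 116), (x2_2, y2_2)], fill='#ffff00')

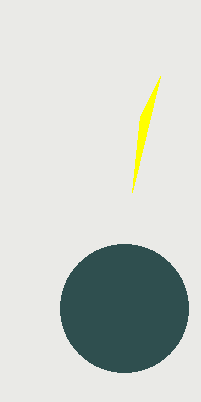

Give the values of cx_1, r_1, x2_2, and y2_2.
cx_1 = 124, r_1 = 64, x2_2 = 160, y2_2 = 76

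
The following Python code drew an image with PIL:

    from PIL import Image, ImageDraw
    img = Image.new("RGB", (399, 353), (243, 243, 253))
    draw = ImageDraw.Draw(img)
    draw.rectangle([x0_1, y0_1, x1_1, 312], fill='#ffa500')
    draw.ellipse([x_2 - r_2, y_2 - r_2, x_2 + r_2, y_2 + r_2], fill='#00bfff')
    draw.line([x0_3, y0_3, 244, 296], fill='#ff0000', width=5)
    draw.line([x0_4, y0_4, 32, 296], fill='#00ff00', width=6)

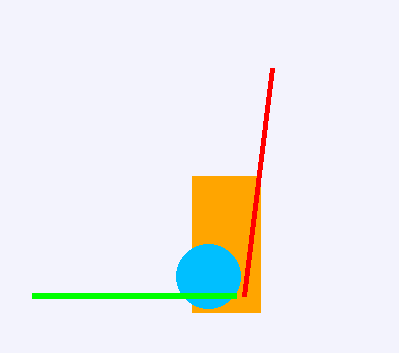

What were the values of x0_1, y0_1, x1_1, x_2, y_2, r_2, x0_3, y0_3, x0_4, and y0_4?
x0_1 = 192; y0_1 = 176; x1_1 = 260; x_2 = 208; y_2 = 276; r_2 = 32; x0_3 = 272; y0_3 = 68; x0_4 = 236; y0_4 = 296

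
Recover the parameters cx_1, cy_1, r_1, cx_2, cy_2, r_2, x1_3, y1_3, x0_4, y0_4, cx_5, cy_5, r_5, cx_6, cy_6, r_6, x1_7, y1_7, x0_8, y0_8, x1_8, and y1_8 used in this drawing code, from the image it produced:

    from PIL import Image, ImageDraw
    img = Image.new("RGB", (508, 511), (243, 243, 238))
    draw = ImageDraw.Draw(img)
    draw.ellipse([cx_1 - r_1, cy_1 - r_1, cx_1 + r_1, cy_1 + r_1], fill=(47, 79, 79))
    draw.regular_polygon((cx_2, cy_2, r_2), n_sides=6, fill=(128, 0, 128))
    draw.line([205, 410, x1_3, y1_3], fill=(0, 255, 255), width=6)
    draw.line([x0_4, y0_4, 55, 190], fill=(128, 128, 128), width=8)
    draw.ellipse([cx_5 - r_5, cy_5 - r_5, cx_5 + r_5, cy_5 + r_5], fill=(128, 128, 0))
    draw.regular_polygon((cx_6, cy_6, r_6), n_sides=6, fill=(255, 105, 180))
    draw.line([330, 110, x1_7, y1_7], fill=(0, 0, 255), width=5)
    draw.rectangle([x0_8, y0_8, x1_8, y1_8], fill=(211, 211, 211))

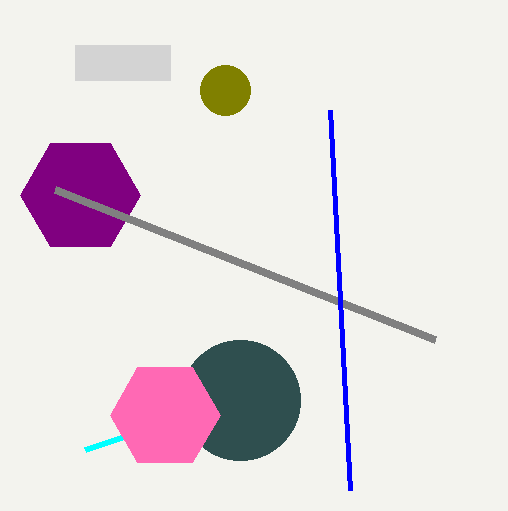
cx_1 = 240; cy_1 = 400; r_1 = 60; cx_2 = 80; cy_2 = 195; r_2 = 60; x1_3 = 85; y1_3 = 450; x0_4 = 435; y0_4 = 340; cx_5 = 225; cy_5 = 90; r_5 = 25; cx_6 = 165; cy_6 = 415; r_6 = 55; x1_7 = 350; y1_7 = 490; x0_8 = 75; y0_8 = 45; x1_8 = 170; y1_8 = 80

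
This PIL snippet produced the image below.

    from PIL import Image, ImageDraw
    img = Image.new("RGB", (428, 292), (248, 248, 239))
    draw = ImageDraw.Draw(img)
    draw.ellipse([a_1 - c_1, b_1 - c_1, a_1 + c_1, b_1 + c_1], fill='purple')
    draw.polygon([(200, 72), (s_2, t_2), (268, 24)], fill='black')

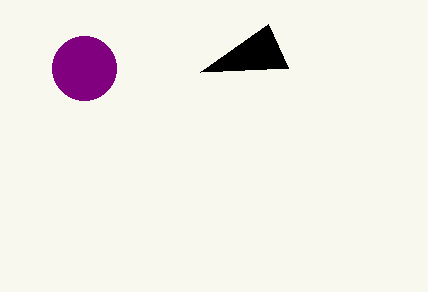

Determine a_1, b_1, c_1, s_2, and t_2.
a_1 = 84
b_1 = 68
c_1 = 32
s_2 = 288
t_2 = 68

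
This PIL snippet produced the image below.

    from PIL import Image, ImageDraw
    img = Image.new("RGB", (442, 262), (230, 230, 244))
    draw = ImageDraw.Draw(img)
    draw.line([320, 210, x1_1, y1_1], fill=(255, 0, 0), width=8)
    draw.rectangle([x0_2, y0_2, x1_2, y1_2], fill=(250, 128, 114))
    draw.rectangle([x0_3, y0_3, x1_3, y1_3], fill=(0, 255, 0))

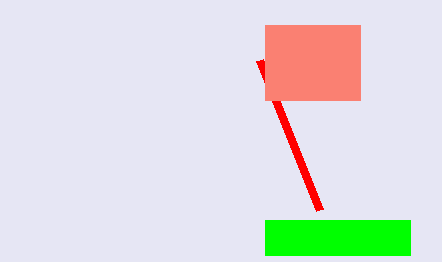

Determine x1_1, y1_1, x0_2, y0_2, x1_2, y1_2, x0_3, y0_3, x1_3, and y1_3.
x1_1 = 260, y1_1 = 60, x0_2 = 265, y0_2 = 25, x1_2 = 360, y1_2 = 100, x0_3 = 265, y0_3 = 220, x1_3 = 410, y1_3 = 255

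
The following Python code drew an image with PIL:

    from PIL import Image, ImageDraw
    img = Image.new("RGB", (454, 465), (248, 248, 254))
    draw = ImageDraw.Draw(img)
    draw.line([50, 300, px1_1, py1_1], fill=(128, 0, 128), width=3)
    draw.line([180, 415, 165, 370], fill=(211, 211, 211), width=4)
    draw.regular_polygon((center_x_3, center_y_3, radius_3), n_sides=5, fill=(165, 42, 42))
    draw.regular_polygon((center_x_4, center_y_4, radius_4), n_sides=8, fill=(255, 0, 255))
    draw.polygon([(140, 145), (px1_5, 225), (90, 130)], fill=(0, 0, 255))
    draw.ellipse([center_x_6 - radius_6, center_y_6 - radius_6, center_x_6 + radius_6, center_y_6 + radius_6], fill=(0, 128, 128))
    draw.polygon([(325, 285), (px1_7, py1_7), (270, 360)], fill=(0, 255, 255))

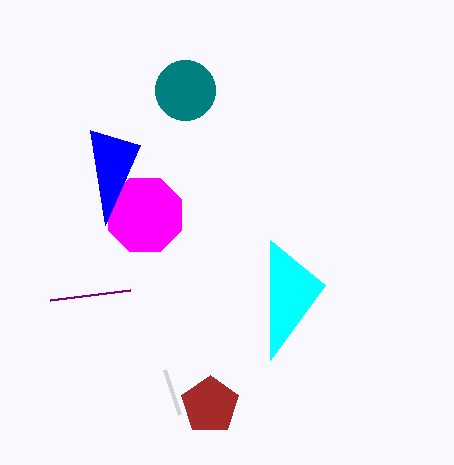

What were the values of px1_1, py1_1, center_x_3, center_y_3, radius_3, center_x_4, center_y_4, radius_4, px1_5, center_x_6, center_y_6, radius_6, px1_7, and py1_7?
px1_1 = 130
py1_1 = 290
center_x_3 = 210
center_y_3 = 405
radius_3 = 30
center_x_4 = 145
center_y_4 = 215
radius_4 = 40
px1_5 = 105
center_x_6 = 185
center_y_6 = 90
radius_6 = 30
px1_7 = 270
py1_7 = 240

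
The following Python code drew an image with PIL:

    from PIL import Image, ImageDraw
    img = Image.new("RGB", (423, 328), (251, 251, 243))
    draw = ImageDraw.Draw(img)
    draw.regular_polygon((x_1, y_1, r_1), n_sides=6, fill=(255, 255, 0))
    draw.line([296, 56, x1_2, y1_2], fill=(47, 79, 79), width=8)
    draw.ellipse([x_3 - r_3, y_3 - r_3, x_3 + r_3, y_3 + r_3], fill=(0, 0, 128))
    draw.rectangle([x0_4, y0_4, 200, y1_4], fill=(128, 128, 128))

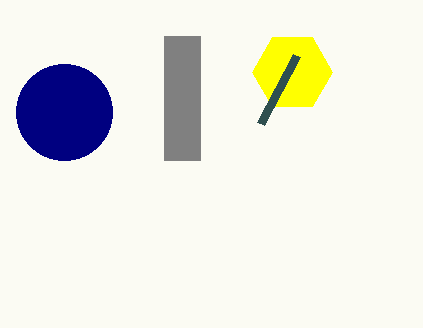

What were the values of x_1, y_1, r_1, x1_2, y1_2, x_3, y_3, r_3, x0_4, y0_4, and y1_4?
x_1 = 292; y_1 = 72; r_1 = 40; x1_2 = 260; y1_2 = 124; x_3 = 64; y_3 = 112; r_3 = 48; x0_4 = 164; y0_4 = 36; y1_4 = 160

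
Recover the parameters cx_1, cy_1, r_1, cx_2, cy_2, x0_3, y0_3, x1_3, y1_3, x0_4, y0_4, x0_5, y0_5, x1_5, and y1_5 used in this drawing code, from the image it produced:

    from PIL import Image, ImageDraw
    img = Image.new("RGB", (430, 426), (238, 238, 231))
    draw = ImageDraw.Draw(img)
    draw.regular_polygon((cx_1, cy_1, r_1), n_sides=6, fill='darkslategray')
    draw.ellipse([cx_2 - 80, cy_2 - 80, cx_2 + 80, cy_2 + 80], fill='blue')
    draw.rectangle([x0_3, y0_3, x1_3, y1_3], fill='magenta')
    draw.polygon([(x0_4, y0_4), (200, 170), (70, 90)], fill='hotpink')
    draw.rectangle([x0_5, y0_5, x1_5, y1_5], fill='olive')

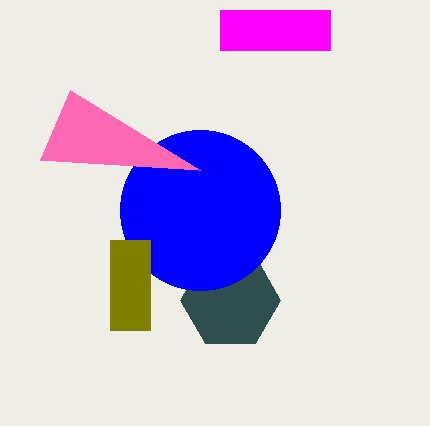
cx_1 = 230, cy_1 = 300, r_1 = 50, cx_2 = 200, cy_2 = 210, x0_3 = 220, y0_3 = 10, x1_3 = 330, y1_3 = 50, x0_4 = 40, y0_4 = 160, x0_5 = 110, y0_5 = 240, x1_5 = 150, y1_5 = 330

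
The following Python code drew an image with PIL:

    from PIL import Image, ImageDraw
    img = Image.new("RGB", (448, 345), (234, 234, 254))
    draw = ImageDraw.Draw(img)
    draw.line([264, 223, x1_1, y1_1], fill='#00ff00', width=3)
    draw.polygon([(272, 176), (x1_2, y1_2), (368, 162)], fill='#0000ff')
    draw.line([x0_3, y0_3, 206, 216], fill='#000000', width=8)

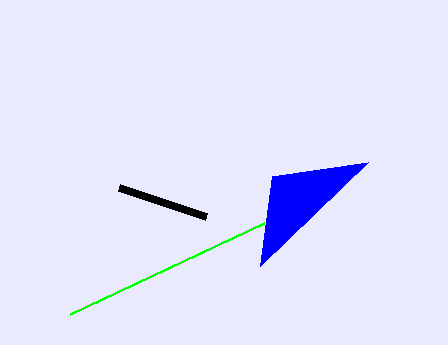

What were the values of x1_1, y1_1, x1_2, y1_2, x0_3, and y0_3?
x1_1 = 70; y1_1 = 314; x1_2 = 260; y1_2 = 266; x0_3 = 119; y0_3 = 187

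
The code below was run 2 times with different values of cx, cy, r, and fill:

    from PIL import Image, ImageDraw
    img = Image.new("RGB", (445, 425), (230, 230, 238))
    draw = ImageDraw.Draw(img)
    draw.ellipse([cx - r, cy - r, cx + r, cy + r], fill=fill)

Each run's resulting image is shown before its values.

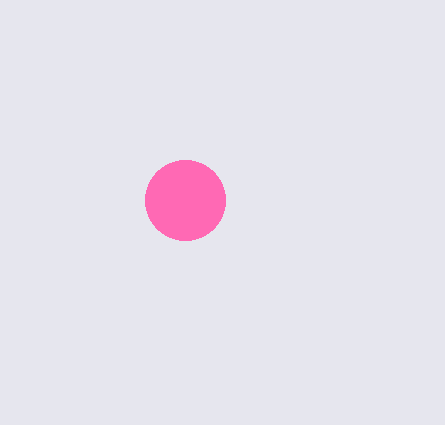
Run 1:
cx = 185; cy = 200; r = 40; fill = 'hotpink'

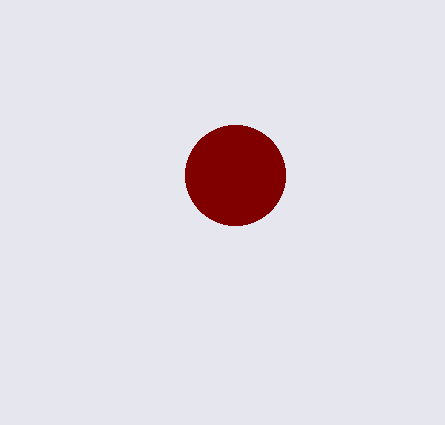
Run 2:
cx = 235, cy = 175, r = 50, fill = 'maroon'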